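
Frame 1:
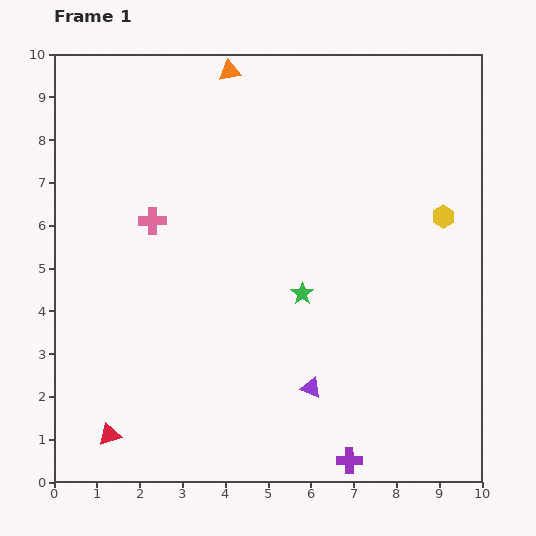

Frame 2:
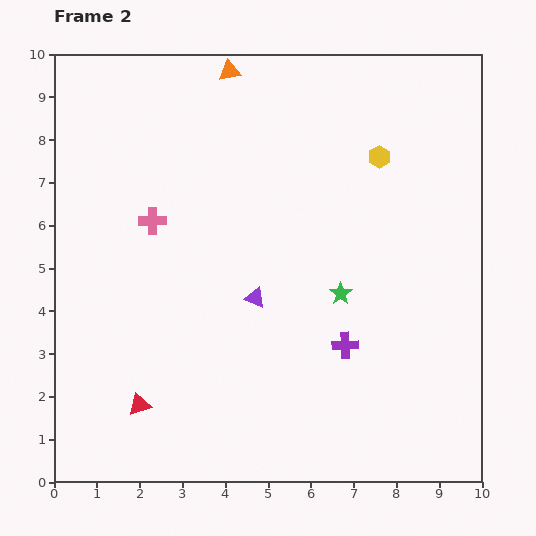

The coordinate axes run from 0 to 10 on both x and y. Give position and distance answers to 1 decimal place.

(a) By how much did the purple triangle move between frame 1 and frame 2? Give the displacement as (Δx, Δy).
(-1.3, 2.1)

The purple triangle was at (6.0, 2.2) in frame 1 and (4.7, 4.3) in frame 2.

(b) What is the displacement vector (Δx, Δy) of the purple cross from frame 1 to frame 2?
(-0.1, 2.7)

The purple cross was at (6.9, 0.5) in frame 1 and (6.8, 3.2) in frame 2.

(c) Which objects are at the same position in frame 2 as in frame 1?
the pink cross, the orange triangle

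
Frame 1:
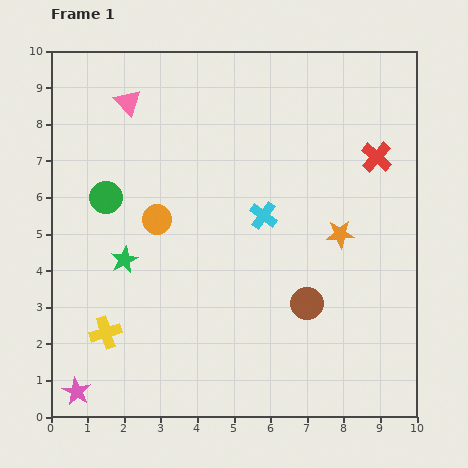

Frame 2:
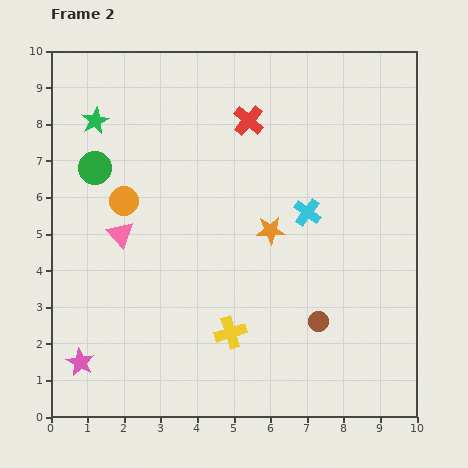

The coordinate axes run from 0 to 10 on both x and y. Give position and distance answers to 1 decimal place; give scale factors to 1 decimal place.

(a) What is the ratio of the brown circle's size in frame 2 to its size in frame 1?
0.6×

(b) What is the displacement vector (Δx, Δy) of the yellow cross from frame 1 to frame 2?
(3.4, 0.0)

The yellow cross was at (1.5, 2.3) in frame 1 and (4.9, 2.3) in frame 2.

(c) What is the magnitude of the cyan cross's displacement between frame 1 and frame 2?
1.2

The cyan cross moved from (5.8, 5.5) to (7.0, 5.6), a distance of √(1.2² + 0.1²) ≈ 1.2.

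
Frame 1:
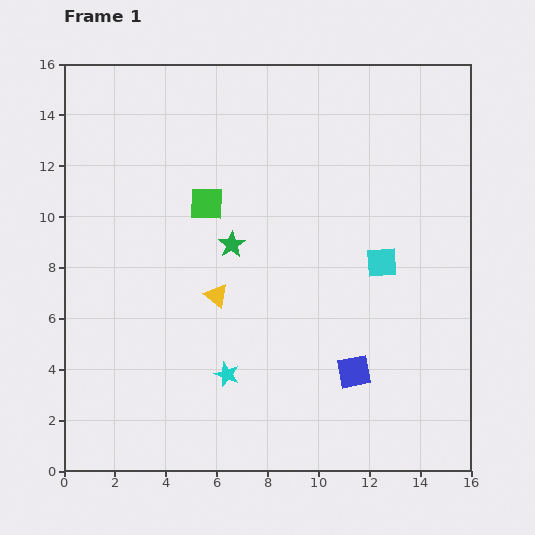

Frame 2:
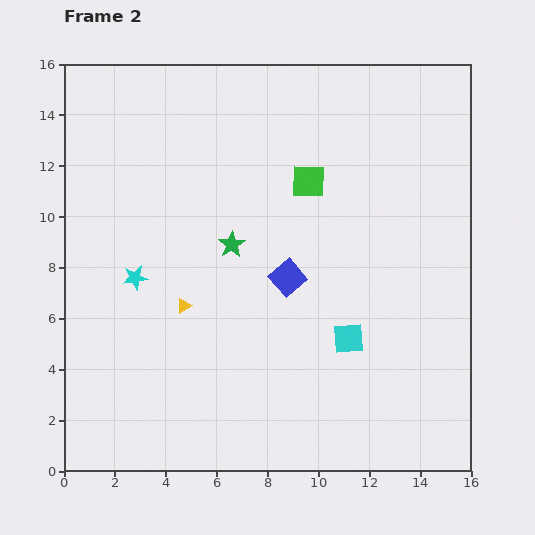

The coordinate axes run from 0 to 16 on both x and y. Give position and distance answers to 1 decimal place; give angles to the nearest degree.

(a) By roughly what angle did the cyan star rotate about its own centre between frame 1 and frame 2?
28° counter-clockwise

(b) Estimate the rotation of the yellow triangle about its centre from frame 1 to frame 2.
48° clockwise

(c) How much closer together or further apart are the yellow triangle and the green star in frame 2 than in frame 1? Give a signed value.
+1.0

Distance in frame 1: 2.1. Distance in frame 2: 3.1.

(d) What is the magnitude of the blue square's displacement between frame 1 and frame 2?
4.5

The blue square moved from (11.4, 3.9) to (8.8, 7.6), a distance of √(2.6² + 3.7²) ≈ 4.5.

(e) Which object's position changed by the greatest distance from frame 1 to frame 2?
the cyan star

(moved 5.2; next 4.5)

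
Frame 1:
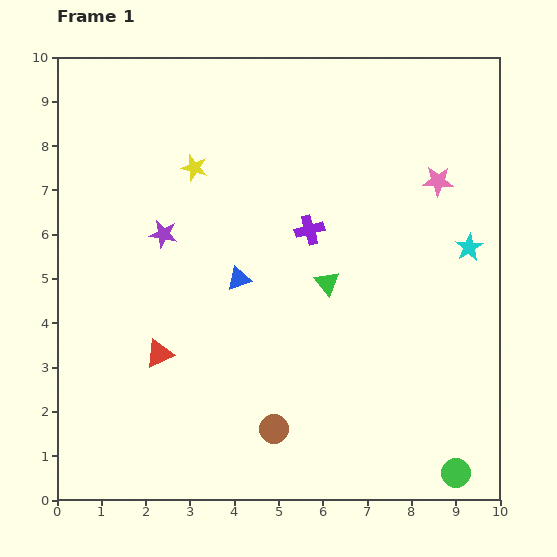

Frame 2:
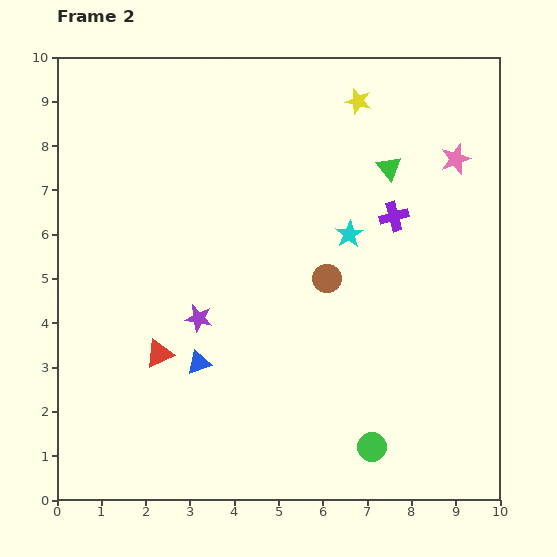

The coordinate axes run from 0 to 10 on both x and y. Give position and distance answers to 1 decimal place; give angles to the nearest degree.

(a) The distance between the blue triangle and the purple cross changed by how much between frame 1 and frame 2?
+3.6

Distance in frame 1: 1.9. Distance in frame 2: 5.5.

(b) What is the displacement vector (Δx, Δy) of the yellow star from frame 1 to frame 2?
(3.7, 1.5)

The yellow star was at (3.1, 7.5) in frame 1 and (6.8, 9.0) in frame 2.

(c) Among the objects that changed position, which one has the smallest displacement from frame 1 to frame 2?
the pink star

(moved 0.6)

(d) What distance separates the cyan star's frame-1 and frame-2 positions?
2.7

The cyan star moved from (9.3, 5.7) to (6.6, 6.0), a distance of √(2.7² + 0.3²) ≈ 2.7.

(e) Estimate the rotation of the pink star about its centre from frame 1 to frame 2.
22° counter-clockwise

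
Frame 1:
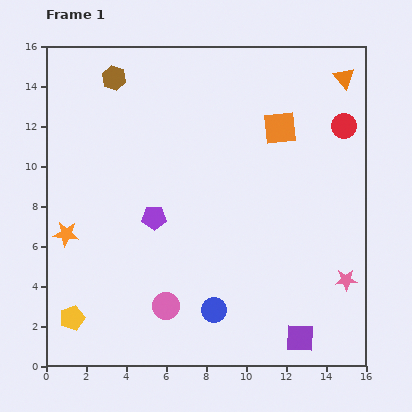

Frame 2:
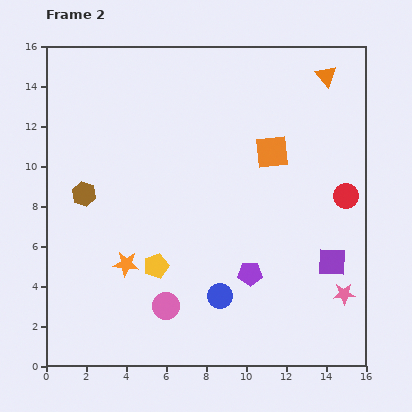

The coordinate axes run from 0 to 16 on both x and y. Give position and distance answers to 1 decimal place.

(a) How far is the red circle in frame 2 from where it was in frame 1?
3.5

The red circle moved from (14.9, 12.0) to (15.0, 8.5), a distance of √(0.1² + 3.5²) ≈ 3.5.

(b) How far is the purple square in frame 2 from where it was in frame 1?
4.1

The purple square moved from (12.7, 1.4) to (14.3, 5.2), a distance of √(1.6² + 3.8²) ≈ 4.1.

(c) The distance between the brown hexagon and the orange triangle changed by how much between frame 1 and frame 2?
+2.0

Distance in frame 1: 11.5. Distance in frame 2: 13.5.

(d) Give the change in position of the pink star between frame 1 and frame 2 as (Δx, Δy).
(-0.1, -0.7)

The pink star was at (15.0, 4.3) in frame 1 and (14.9, 3.6) in frame 2.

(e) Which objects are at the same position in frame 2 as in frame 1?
the pink circle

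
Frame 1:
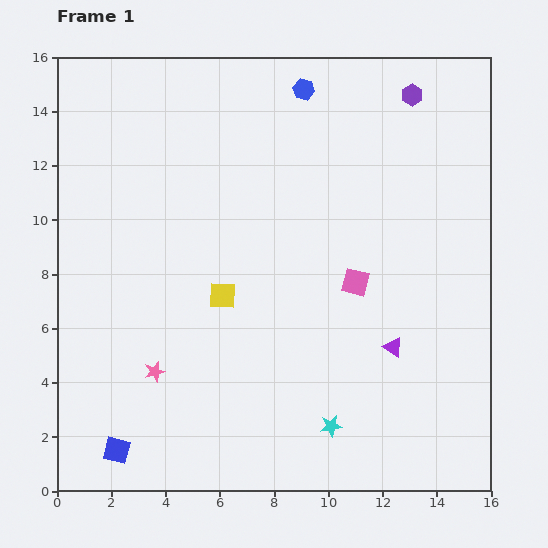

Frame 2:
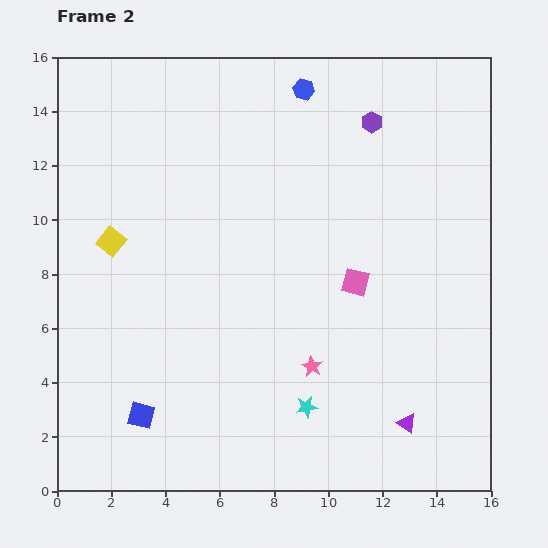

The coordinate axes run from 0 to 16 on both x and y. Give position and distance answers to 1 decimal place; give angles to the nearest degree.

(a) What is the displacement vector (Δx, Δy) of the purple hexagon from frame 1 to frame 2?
(-1.5, -1.0)

The purple hexagon was at (13.1, 14.6) in frame 1 and (11.6, 13.6) in frame 2.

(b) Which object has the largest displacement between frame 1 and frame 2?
the pink star

(moved 5.8; next 4.6)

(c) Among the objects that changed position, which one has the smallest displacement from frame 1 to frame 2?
the cyan star

(moved 1.1)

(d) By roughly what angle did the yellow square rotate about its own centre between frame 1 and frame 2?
36° clockwise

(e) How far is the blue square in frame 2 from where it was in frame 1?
1.6

The blue square moved from (2.2, 1.5) to (3.1, 2.8), a distance of √(0.9² + 1.3²) ≈ 1.6.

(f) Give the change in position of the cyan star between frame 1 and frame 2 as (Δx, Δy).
(-0.9, 0.7)

The cyan star was at (10.1, 2.4) in frame 1 and (9.2, 3.1) in frame 2.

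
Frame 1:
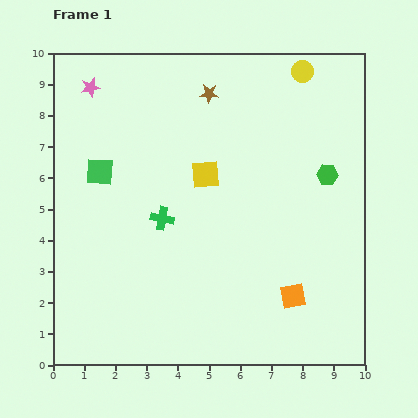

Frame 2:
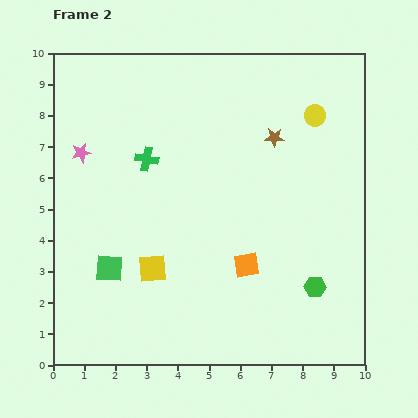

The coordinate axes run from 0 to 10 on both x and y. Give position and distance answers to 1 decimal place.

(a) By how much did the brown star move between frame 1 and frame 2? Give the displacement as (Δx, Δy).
(2.1, -1.4)

The brown star was at (5.0, 8.7) in frame 1 and (7.1, 7.3) in frame 2.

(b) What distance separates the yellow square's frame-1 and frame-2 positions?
3.4

The yellow square moved from (4.9, 6.1) to (3.2, 3.1), a distance of √(1.7² + 3.0²) ≈ 3.4.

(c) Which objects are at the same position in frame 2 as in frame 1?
none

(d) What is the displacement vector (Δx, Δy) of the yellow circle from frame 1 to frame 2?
(0.4, -1.4)

The yellow circle was at (8.0, 9.4) in frame 1 and (8.4, 8.0) in frame 2.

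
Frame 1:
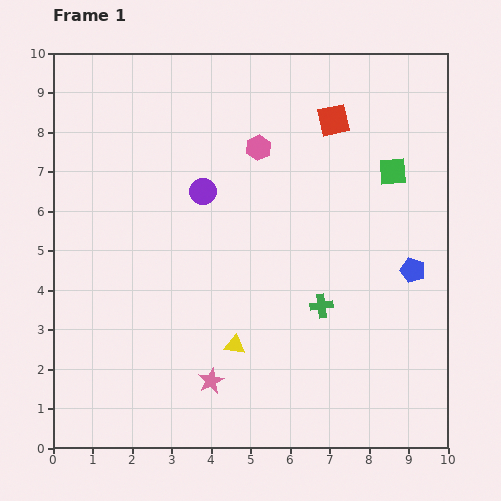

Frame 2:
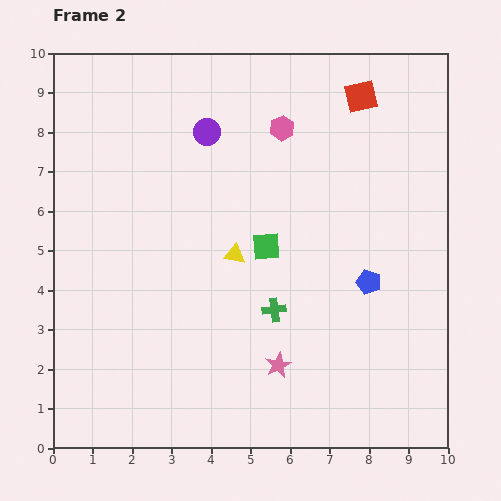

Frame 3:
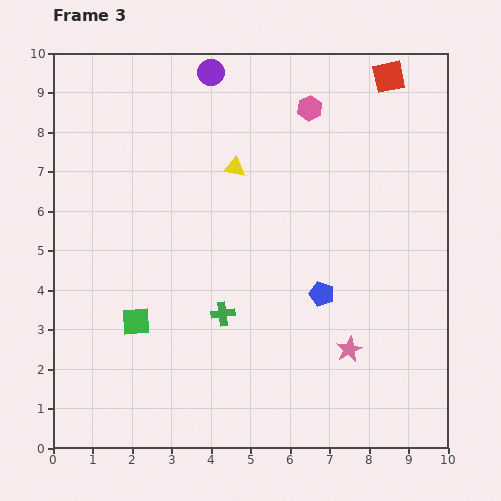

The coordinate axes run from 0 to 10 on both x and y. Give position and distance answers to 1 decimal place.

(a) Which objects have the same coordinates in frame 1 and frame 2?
none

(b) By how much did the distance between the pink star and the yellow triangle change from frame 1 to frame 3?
+4.3

Distance in frame 1: 1.1. Distance in frame 3: 5.4.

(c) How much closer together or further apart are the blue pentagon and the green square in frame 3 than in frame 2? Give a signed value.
+2.0

Distance in frame 2: 2.8. Distance in frame 3: 4.8.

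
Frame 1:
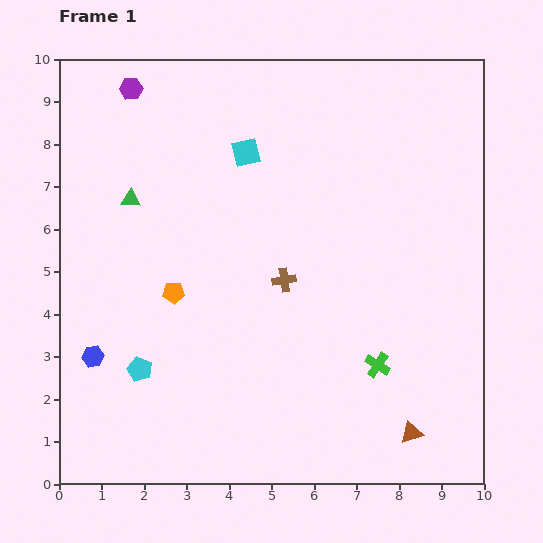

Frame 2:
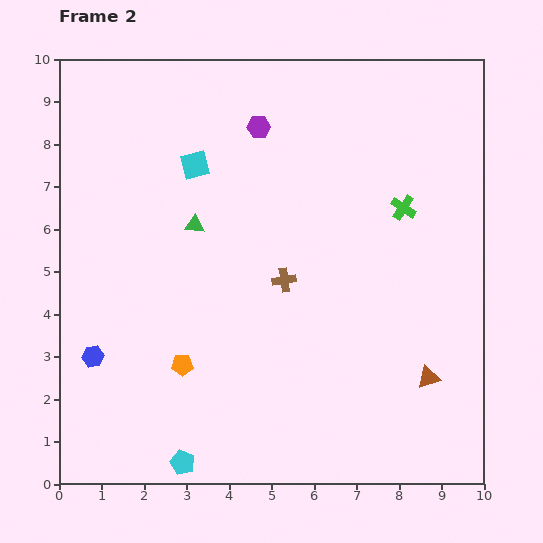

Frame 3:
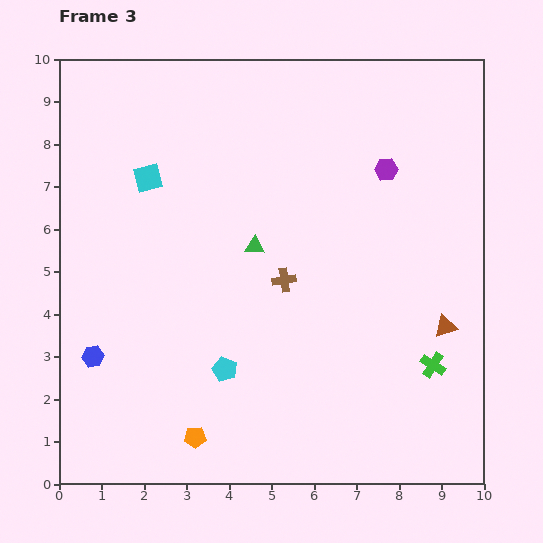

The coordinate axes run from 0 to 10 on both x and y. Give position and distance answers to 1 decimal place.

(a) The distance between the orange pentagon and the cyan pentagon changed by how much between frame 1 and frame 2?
+0.3

Distance in frame 1: 2.0. Distance in frame 2: 2.3.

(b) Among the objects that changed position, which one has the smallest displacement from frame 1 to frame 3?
the green cross

(moved 1.3)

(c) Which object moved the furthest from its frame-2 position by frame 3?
the green cross

(moved 3.8; next 3.2)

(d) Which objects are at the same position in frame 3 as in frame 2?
the brown cross, the blue hexagon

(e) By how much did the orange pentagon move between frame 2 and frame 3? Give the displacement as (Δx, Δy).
(0.3, -1.7)

The orange pentagon was at (2.9, 2.8) in frame 2 and (3.2, 1.1) in frame 3.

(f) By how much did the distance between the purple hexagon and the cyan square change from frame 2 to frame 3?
+3.9

Distance in frame 2: 1.7. Distance in frame 3: 5.6.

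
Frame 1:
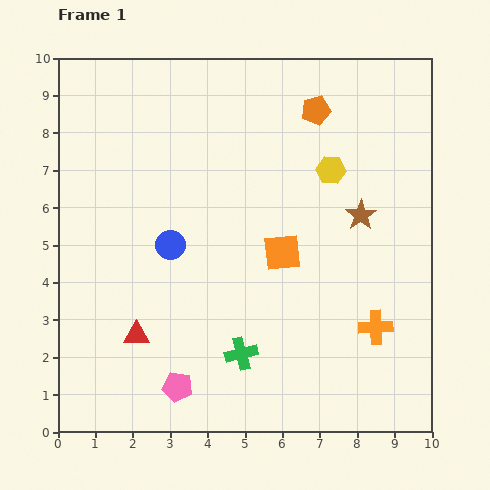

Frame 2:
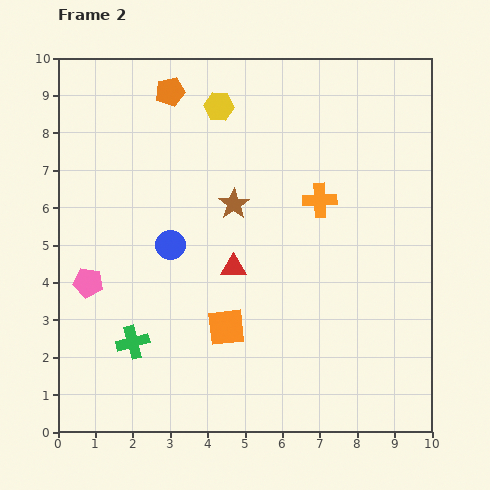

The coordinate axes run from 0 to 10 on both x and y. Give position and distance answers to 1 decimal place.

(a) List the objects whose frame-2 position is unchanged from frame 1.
the blue circle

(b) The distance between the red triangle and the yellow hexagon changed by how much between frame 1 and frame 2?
-2.5

Distance in frame 1: 6.8. Distance in frame 2: 4.3.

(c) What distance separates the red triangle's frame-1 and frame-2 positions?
3.2

The red triangle moved from (2.1, 2.6) to (4.7, 4.4), a distance of √(2.6² + 1.8²) ≈ 3.2.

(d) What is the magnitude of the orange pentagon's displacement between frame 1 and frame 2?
3.9

The orange pentagon moved from (6.9, 8.6) to (3.0, 9.1), a distance of √(3.9² + 0.5²) ≈ 3.9.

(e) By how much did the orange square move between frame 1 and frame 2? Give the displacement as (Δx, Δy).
(-1.5, -2.0)

The orange square was at (6.0, 4.8) in frame 1 and (4.5, 2.8) in frame 2.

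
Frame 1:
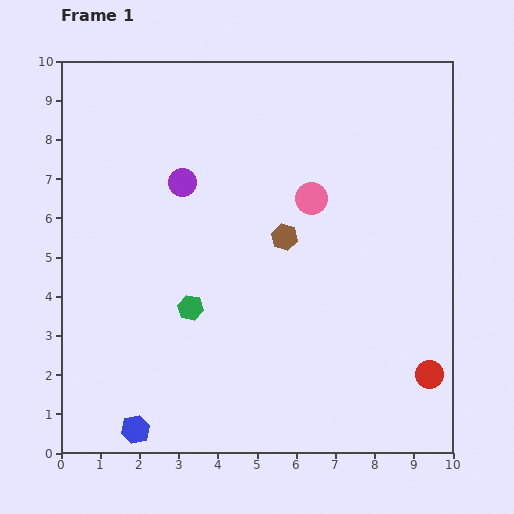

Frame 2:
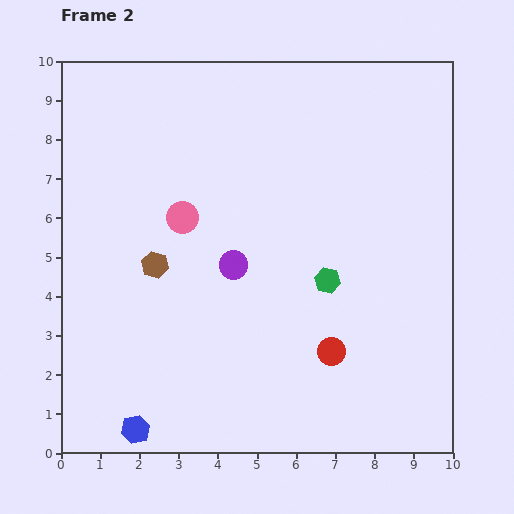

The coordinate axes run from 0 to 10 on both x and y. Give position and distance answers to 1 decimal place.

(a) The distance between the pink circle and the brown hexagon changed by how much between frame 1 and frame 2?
+0.2

Distance in frame 1: 1.2. Distance in frame 2: 1.4.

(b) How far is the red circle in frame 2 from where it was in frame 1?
2.6

The red circle moved from (9.4, 2.0) to (6.9, 2.6), a distance of √(2.5² + 0.6²) ≈ 2.6.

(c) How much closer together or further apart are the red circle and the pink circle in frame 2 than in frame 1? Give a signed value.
-0.3

Distance in frame 1: 5.4. Distance in frame 2: 5.1.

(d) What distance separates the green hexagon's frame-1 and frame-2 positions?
3.6

The green hexagon moved from (3.3, 3.7) to (6.8, 4.4), a distance of √(3.5² + 0.7²) ≈ 3.6.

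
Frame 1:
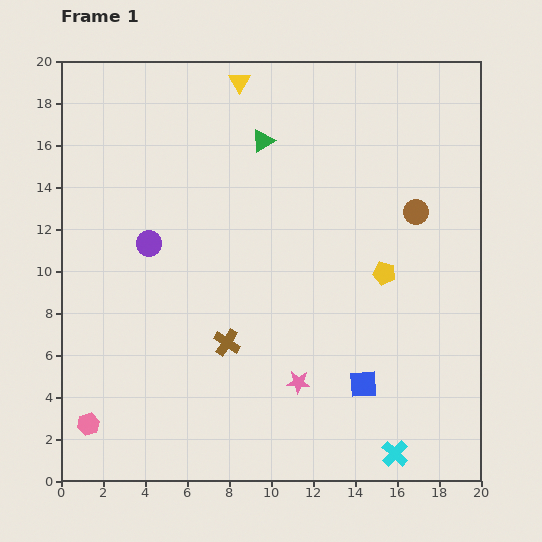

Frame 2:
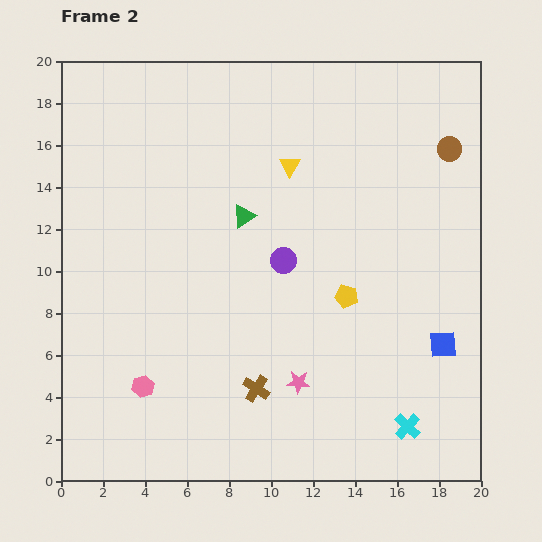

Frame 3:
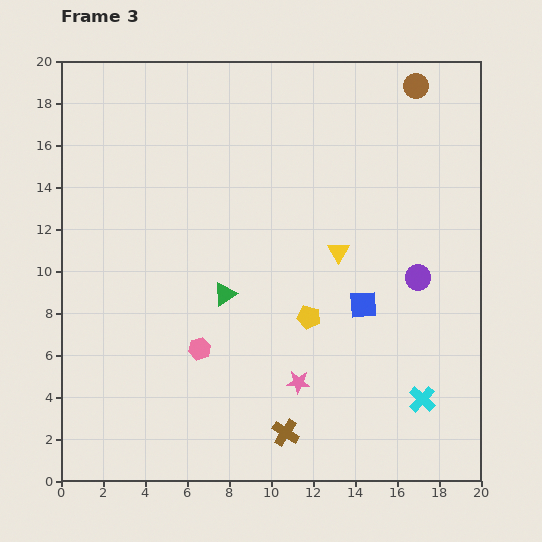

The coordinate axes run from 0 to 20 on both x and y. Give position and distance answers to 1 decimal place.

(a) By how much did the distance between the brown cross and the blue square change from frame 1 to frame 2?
+2.3

Distance in frame 1: 6.8. Distance in frame 2: 9.1.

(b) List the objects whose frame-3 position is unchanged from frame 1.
the pink star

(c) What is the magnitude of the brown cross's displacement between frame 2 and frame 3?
2.5

The brown cross moved from (9.3, 4.4) to (10.7, 2.3), a distance of √(1.4² + 2.1²) ≈ 2.5.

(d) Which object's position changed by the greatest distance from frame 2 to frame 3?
the purple circle

(moved 6.4; next 4.7)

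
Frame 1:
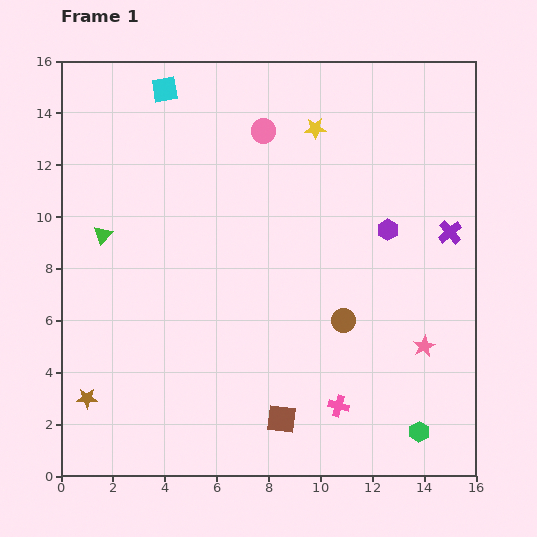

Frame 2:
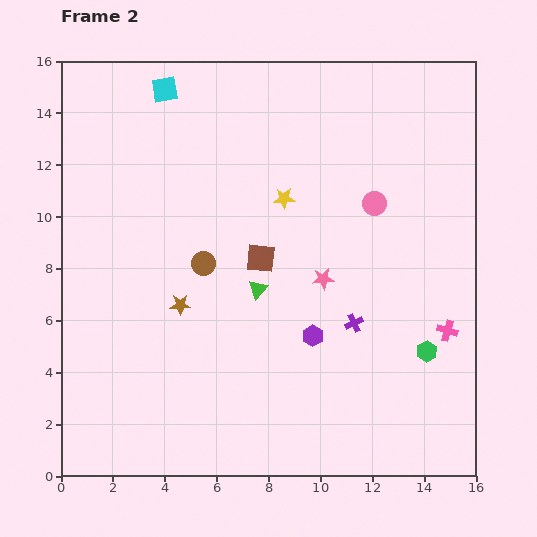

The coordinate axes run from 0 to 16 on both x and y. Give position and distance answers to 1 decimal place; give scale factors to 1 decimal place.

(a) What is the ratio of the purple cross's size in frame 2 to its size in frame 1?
0.7×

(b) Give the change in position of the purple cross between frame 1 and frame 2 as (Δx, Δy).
(-3.7, -3.5)

The purple cross was at (15.0, 9.4) in frame 1 and (11.3, 5.9) in frame 2.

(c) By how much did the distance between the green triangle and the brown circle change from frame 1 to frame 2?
-7.6

Distance in frame 1: 9.9. Distance in frame 2: 2.3.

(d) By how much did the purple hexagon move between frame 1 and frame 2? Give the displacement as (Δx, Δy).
(-2.9, -4.1)

The purple hexagon was at (12.6, 9.5) in frame 1 and (9.7, 5.4) in frame 2.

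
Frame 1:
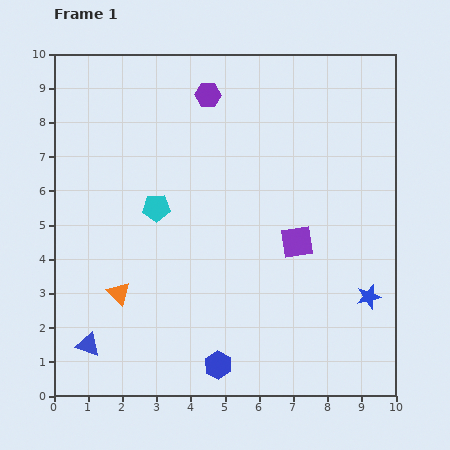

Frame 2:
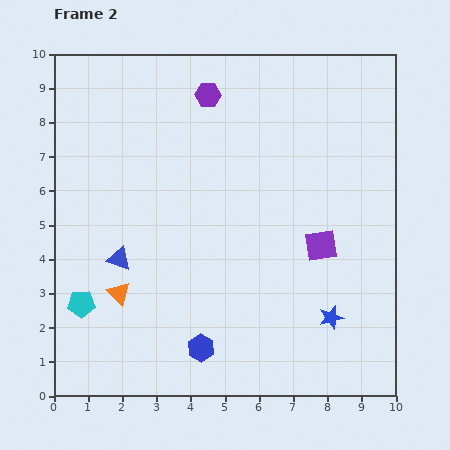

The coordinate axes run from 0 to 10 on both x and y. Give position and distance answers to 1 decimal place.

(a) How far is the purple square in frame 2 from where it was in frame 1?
0.7

The purple square moved from (7.1, 4.5) to (7.8, 4.4), a distance of √(0.7² + 0.1²) ≈ 0.7.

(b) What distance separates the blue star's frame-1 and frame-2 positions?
1.3

The blue star moved from (9.2, 2.9) to (8.1, 2.3), a distance of √(1.1² + 0.6²) ≈ 1.3.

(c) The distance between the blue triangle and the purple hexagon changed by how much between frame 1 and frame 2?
-2.6

Distance in frame 1: 8.1. Distance in frame 2: 5.5.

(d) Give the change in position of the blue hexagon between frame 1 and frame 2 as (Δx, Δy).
(-0.5, 0.5)

The blue hexagon was at (4.8, 0.9) in frame 1 and (4.3, 1.4) in frame 2.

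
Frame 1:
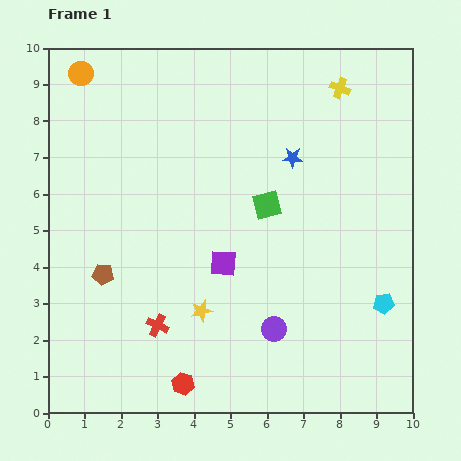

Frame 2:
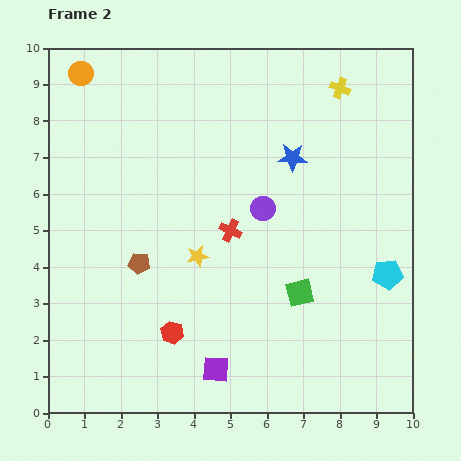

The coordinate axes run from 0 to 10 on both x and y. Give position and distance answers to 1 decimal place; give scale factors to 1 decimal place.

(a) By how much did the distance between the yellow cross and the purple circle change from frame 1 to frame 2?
-2.9

Distance in frame 1: 6.8. Distance in frame 2: 3.9.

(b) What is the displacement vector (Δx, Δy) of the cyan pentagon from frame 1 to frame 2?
(0.1, 0.8)

The cyan pentagon was at (9.2, 3.0) in frame 1 and (9.3, 3.8) in frame 2.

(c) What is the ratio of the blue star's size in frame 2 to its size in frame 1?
1.4×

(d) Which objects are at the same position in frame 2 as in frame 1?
the orange circle, the blue star, the yellow cross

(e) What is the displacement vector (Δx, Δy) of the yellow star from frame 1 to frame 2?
(-0.1, 1.5)

The yellow star was at (4.2, 2.8) in frame 1 and (4.1, 4.3) in frame 2.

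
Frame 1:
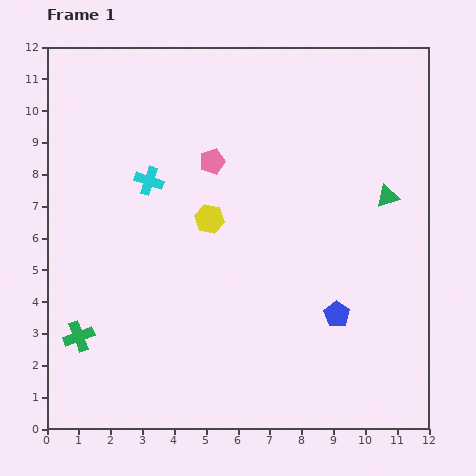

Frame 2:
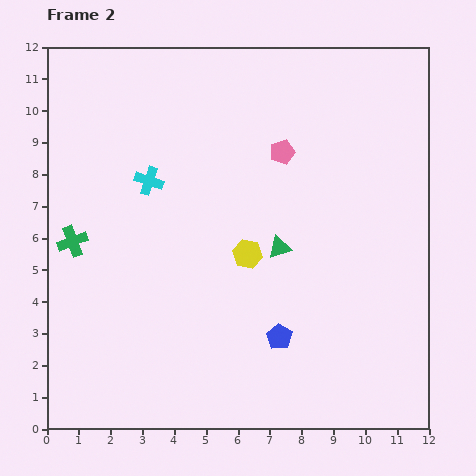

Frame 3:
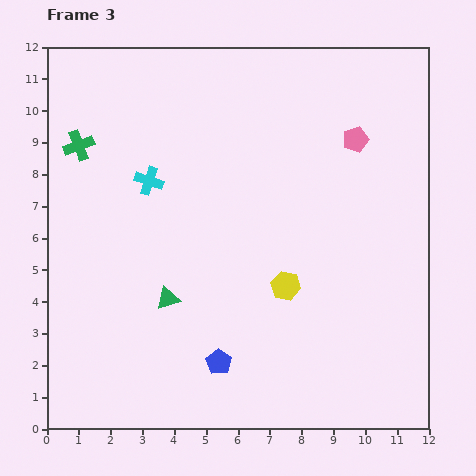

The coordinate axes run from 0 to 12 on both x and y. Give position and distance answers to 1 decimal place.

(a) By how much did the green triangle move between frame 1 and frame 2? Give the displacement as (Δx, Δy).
(-3.4, -1.6)

The green triangle was at (10.7, 7.3) in frame 1 and (7.3, 5.7) in frame 2.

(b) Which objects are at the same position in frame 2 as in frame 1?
the cyan cross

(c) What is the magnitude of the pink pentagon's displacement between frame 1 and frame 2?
2.2

The pink pentagon moved from (5.2, 8.4) to (7.4, 8.7), a distance of √(2.2² + 0.3²) ≈ 2.2.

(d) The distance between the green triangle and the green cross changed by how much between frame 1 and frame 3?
-5.1

Distance in frame 1: 10.7. Distance in frame 3: 5.6.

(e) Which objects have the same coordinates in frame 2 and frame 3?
the cyan cross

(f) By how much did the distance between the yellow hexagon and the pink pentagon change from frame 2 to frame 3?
+1.7

Distance in frame 2: 3.4. Distance in frame 3: 5.1.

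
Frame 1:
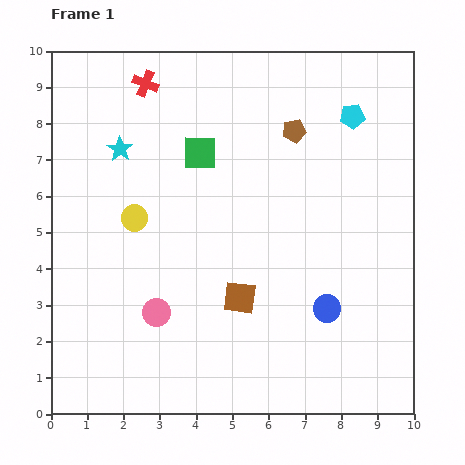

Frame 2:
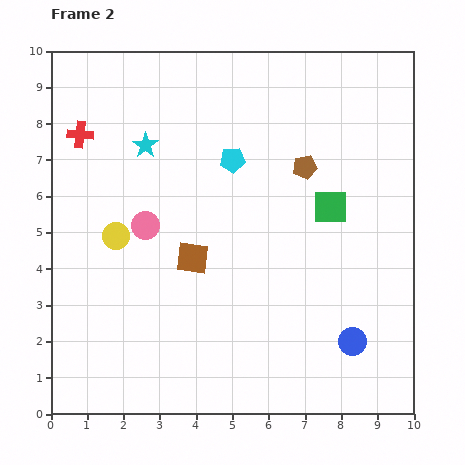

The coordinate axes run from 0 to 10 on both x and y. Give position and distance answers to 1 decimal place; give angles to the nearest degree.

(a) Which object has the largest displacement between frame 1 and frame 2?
the green square

(moved 3.9; next 3.5)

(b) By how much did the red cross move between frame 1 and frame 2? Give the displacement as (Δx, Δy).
(-1.8, -1.4)

The red cross was at (2.6, 9.1) in frame 1 and (0.8, 7.7) in frame 2.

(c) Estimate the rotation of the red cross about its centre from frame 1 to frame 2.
16° counter-clockwise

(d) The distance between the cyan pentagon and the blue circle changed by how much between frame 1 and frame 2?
+0.7

Distance in frame 1: 5.3. Distance in frame 2: 6.0.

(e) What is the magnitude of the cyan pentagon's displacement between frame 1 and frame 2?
3.5

The cyan pentagon moved from (8.3, 8.2) to (5.0, 7.0), a distance of √(3.3² + 1.2²) ≈ 3.5.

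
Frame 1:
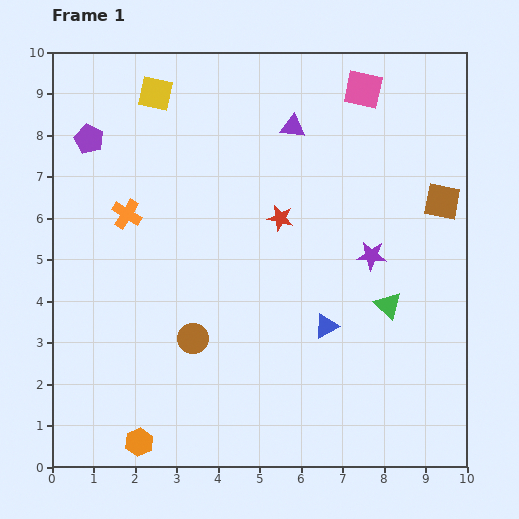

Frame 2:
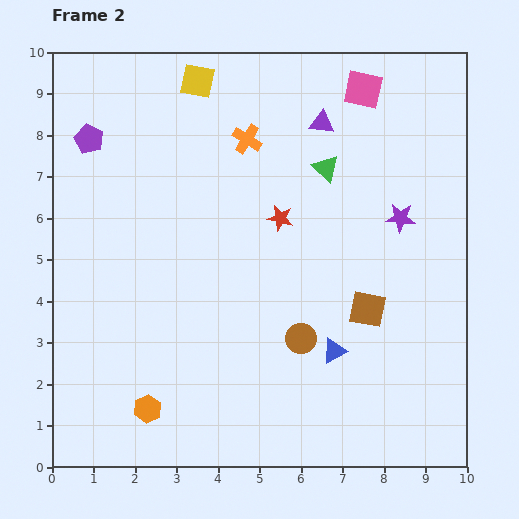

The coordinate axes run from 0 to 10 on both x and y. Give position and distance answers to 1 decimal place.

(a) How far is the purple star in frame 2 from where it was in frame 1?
1.1

The purple star moved from (7.7, 5.1) to (8.4, 6.0), a distance of √(0.7² + 0.9²) ≈ 1.1.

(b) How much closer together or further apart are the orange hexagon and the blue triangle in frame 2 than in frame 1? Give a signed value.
-0.6

Distance in frame 1: 5.3. Distance in frame 2: 4.7.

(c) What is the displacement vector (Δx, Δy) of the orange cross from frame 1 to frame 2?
(2.9, 1.8)

The orange cross was at (1.8, 6.1) in frame 1 and (4.7, 7.9) in frame 2.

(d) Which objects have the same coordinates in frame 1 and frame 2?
the red star, the pink square, the purple pentagon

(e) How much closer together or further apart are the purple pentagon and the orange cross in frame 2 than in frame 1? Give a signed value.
+1.8

Distance in frame 1: 2.0. Distance in frame 2: 3.8.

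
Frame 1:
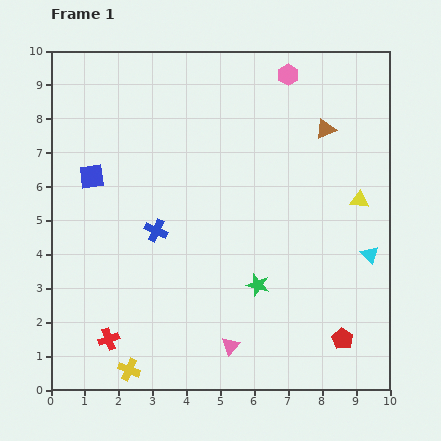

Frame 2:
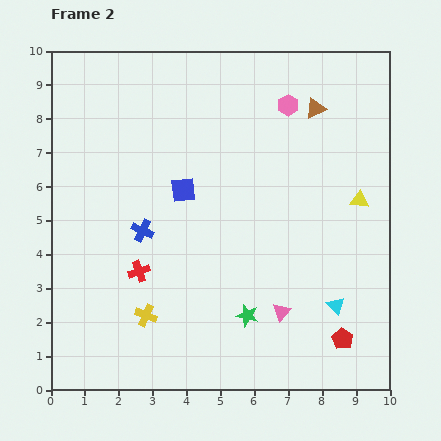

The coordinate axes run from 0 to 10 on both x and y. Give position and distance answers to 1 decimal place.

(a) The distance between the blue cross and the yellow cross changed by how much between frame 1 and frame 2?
-1.7

Distance in frame 1: 4.2. Distance in frame 2: 2.5.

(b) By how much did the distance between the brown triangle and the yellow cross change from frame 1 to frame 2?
-1.3

Distance in frame 1: 9.2. Distance in frame 2: 7.9.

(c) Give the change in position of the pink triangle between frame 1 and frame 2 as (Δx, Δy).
(1.5, 1.0)

The pink triangle was at (5.3, 1.3) in frame 1 and (6.8, 2.3) in frame 2.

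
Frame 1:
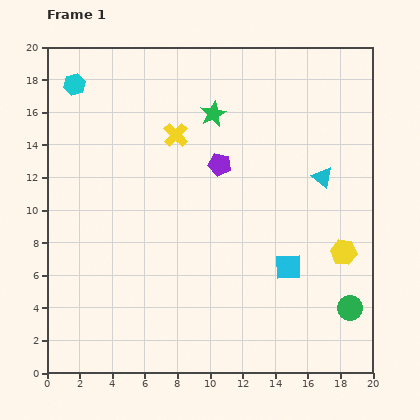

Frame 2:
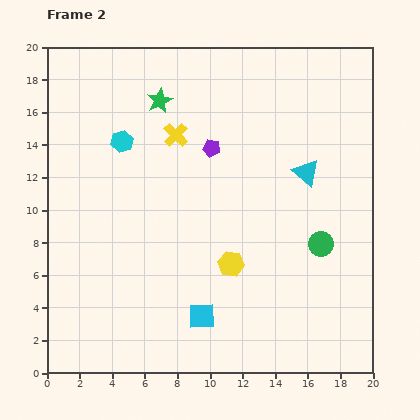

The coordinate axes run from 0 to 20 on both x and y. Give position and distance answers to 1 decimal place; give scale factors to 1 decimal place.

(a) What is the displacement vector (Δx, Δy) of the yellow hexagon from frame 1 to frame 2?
(-6.9, -0.7)

The yellow hexagon was at (18.2, 7.4) in frame 1 and (11.3, 6.7) in frame 2.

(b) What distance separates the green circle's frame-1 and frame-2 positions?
4.3

The green circle moved from (18.6, 4.0) to (16.8, 7.9), a distance of √(1.8² + 3.9²) ≈ 4.3.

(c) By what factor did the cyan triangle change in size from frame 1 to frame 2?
1.3×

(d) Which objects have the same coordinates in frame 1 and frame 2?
the yellow cross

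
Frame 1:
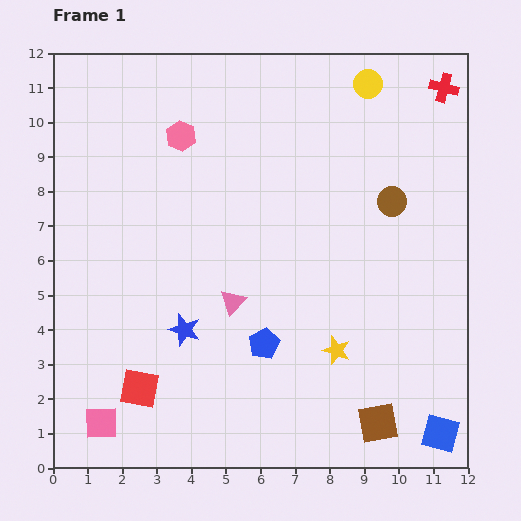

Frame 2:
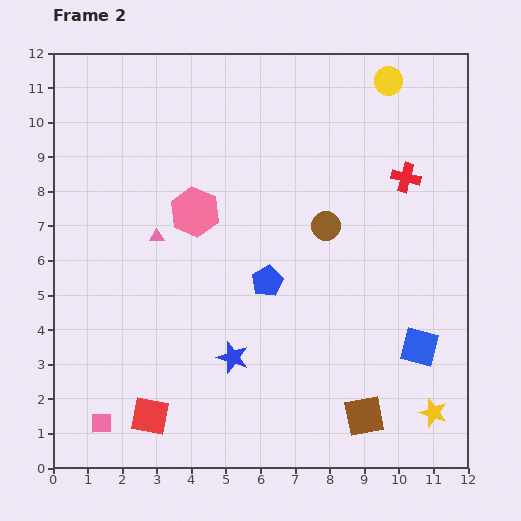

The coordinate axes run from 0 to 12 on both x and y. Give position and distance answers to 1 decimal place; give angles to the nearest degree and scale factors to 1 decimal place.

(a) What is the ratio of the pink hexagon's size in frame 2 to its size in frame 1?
1.7×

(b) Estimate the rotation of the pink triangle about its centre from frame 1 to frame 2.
44° clockwise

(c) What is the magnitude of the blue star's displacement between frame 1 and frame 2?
1.6

The blue star moved from (3.8, 4.0) to (5.2, 3.2), a distance of √(1.4² + 0.8²) ≈ 1.6.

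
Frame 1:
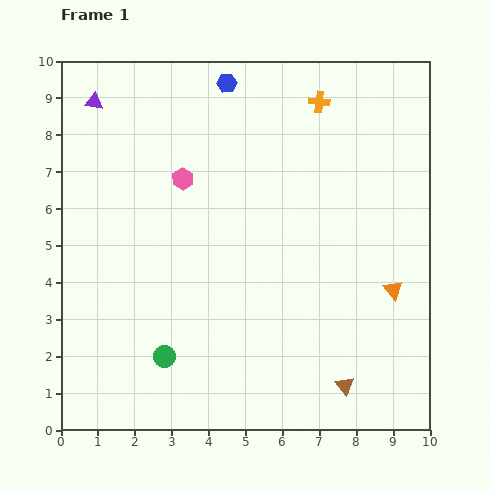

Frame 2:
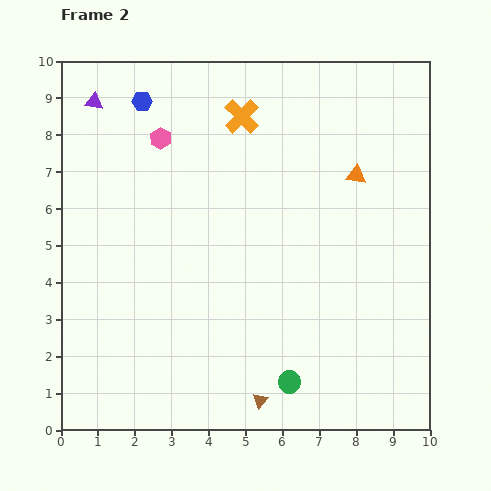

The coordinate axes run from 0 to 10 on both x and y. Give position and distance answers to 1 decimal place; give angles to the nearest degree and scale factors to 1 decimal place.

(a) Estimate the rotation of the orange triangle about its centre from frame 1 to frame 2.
42° counter-clockwise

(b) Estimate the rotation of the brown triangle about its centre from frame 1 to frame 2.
19° clockwise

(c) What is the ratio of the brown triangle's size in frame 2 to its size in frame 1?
0.8×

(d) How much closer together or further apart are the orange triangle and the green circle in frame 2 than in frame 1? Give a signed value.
-0.6

Distance in frame 1: 6.5. Distance in frame 2: 5.9.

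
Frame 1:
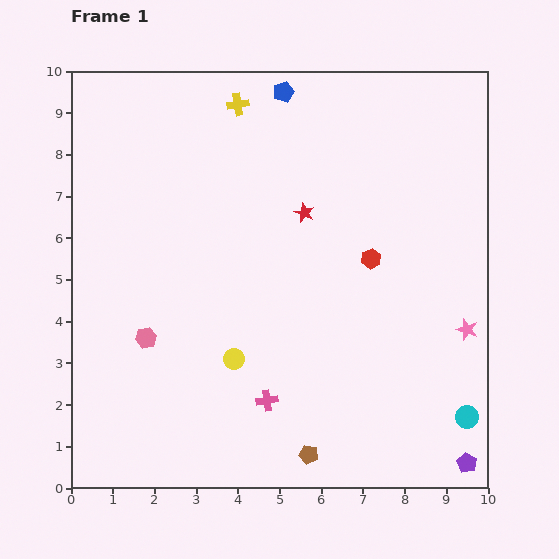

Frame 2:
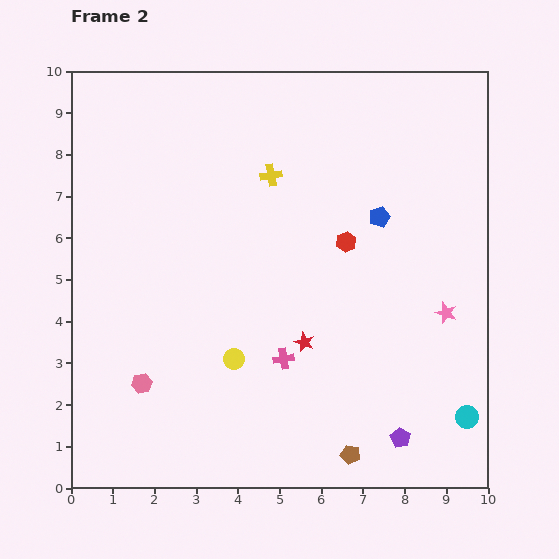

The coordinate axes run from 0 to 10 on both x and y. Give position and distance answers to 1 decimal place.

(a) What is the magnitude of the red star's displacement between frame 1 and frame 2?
3.1

The red star moved from (5.6, 6.6) to (5.6, 3.5), a distance of √(0.0² + 3.1²) ≈ 3.1.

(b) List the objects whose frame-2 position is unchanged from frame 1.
the cyan circle, the yellow circle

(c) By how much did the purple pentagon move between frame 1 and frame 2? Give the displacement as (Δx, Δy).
(-1.6, 0.6)

The purple pentagon was at (9.5, 0.6) in frame 1 and (7.9, 1.2) in frame 2.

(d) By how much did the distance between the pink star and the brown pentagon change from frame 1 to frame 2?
-0.7

Distance in frame 1: 4.8. Distance in frame 2: 4.1.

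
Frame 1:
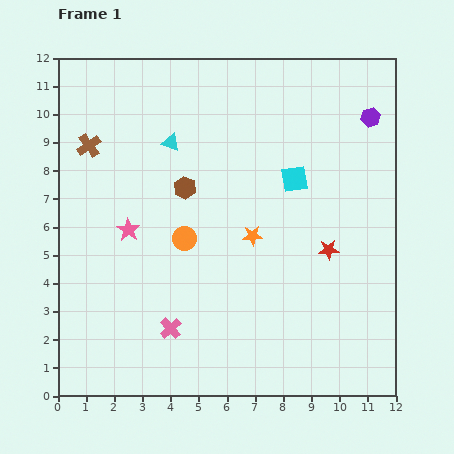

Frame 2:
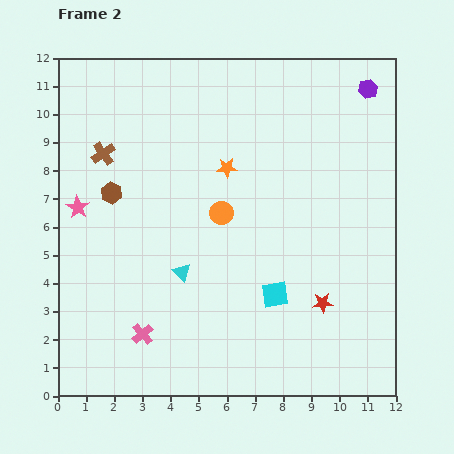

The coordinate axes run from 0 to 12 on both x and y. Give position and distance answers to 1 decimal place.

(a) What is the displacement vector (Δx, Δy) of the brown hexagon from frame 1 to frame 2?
(-2.6, -0.2)

The brown hexagon was at (4.5, 7.4) in frame 1 and (1.9, 7.2) in frame 2.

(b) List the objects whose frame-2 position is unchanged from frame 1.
none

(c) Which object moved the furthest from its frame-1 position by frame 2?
the cyan triangle

(moved 4.6; next 4.2)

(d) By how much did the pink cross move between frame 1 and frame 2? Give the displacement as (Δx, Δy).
(-1.0, -0.2)

The pink cross was at (4.0, 2.4) in frame 1 and (3.0, 2.2) in frame 2.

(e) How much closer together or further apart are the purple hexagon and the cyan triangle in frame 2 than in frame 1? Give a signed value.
+2.1

Distance in frame 1: 7.2. Distance in frame 2: 9.3.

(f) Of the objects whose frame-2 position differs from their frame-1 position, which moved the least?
the brown cross

(moved 0.6)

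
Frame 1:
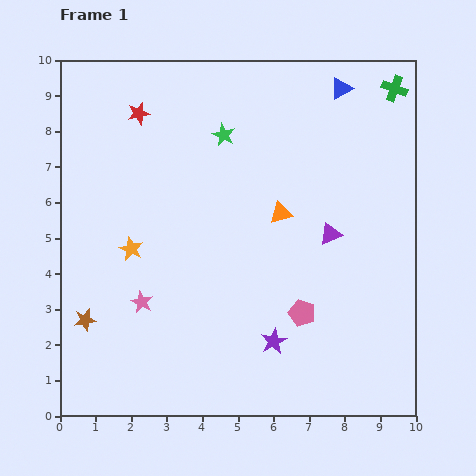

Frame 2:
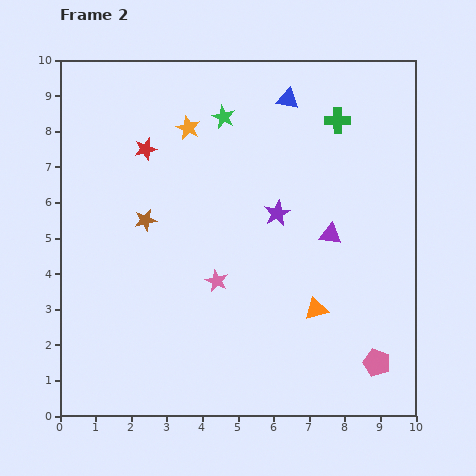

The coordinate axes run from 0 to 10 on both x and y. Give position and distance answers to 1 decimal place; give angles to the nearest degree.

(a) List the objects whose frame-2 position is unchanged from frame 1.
the purple triangle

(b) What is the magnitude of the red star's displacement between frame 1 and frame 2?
1.0

The red star moved from (2.2, 8.5) to (2.4, 7.5), a distance of √(0.2² + 1.0²) ≈ 1.0.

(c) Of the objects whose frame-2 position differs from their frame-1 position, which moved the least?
the green star

(moved 0.5)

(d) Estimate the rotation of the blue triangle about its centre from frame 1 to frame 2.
40° clockwise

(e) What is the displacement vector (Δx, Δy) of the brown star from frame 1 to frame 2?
(1.7, 2.8)

The brown star was at (0.7, 2.7) in frame 1 and (2.4, 5.5) in frame 2.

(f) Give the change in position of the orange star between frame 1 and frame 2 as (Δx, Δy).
(1.6, 3.4)

The orange star was at (2.0, 4.7) in frame 1 and (3.6, 8.1) in frame 2.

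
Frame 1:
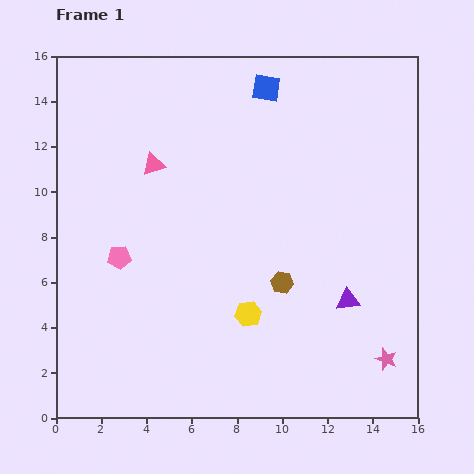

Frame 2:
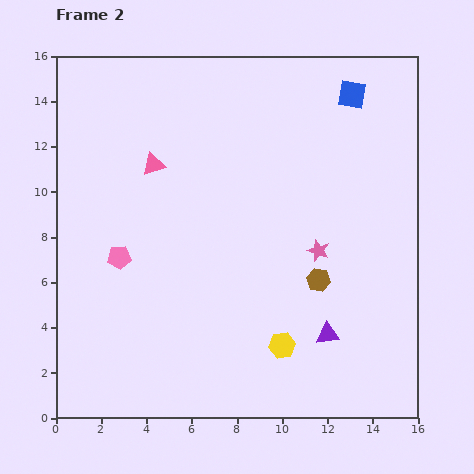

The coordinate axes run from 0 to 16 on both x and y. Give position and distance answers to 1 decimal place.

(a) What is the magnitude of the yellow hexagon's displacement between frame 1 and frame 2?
2.1

The yellow hexagon moved from (8.5, 4.6) to (10.0, 3.2), a distance of √(1.5² + 1.4²) ≈ 2.1.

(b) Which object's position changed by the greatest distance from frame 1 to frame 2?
the pink star

(moved 5.7; next 3.8)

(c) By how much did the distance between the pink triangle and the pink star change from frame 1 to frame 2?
-5.2

Distance in frame 1: 13.4. Distance in frame 2: 8.2.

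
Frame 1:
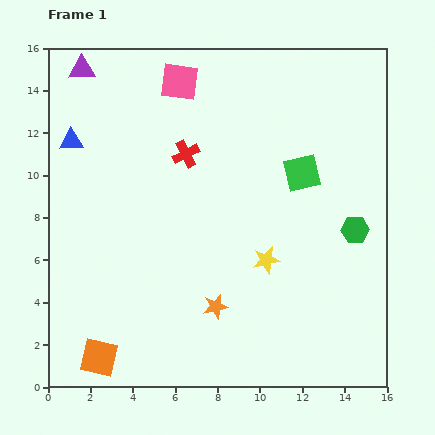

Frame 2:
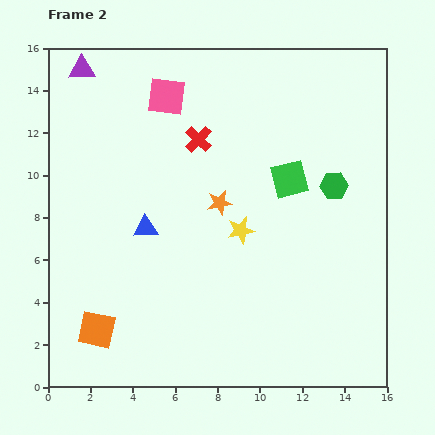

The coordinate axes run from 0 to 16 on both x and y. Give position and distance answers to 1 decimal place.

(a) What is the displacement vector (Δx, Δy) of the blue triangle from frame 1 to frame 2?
(3.5, -4.1)

The blue triangle was at (1.1, 11.6) in frame 1 and (4.6, 7.5) in frame 2.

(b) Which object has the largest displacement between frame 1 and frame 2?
the blue triangle

(moved 5.4; next 4.9)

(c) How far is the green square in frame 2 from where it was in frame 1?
0.7

The green square moved from (12.0, 10.1) to (11.4, 9.8), a distance of √(0.6² + 0.3²) ≈ 0.7.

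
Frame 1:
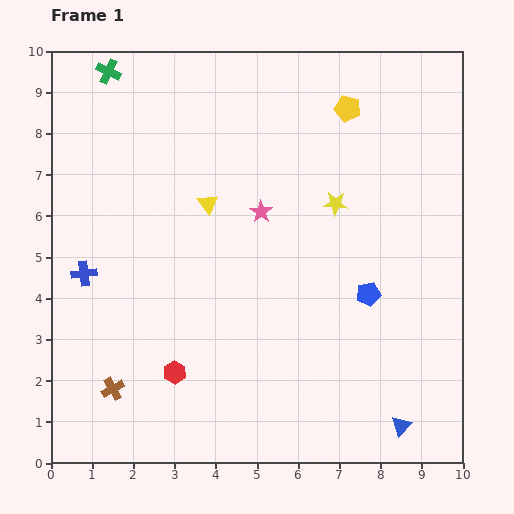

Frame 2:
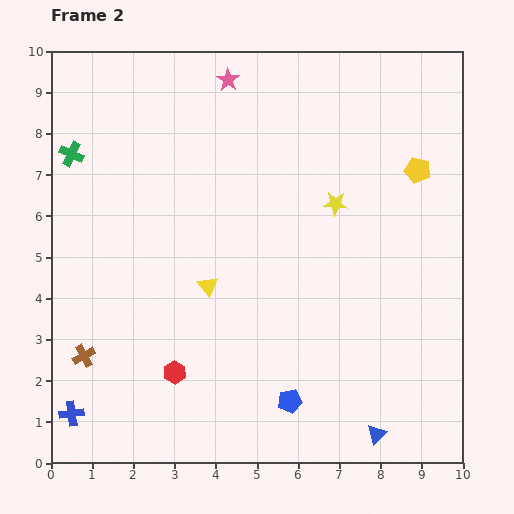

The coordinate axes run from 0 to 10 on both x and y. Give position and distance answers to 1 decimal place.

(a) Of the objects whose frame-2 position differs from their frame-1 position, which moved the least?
the blue triangle

(moved 0.6)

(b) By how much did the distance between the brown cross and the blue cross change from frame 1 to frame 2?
-1.5

Distance in frame 1: 2.9. Distance in frame 2: 1.4.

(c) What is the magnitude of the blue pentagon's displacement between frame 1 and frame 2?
3.2

The blue pentagon moved from (7.7, 4.1) to (5.8, 1.5), a distance of √(1.9² + 2.6²) ≈ 3.2.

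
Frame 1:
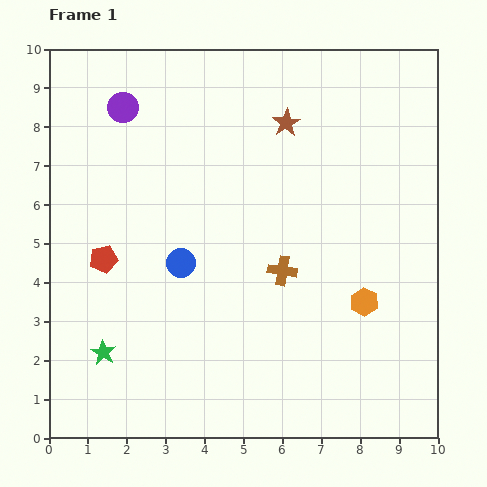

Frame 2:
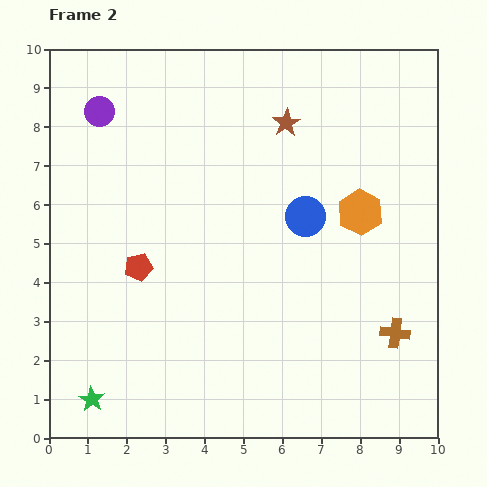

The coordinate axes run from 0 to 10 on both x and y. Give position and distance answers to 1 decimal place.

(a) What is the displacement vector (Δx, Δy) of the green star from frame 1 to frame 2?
(-0.3, -1.2)

The green star was at (1.4, 2.2) in frame 1 and (1.1, 1.0) in frame 2.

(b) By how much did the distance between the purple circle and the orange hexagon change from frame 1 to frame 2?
-0.8

Distance in frame 1: 8.0. Distance in frame 2: 7.2.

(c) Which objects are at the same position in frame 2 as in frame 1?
the brown star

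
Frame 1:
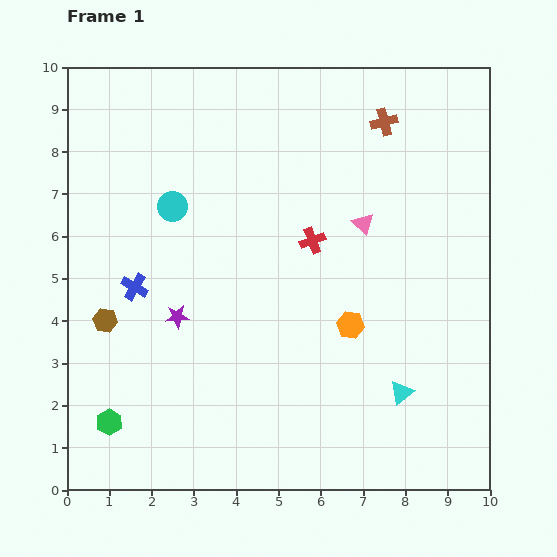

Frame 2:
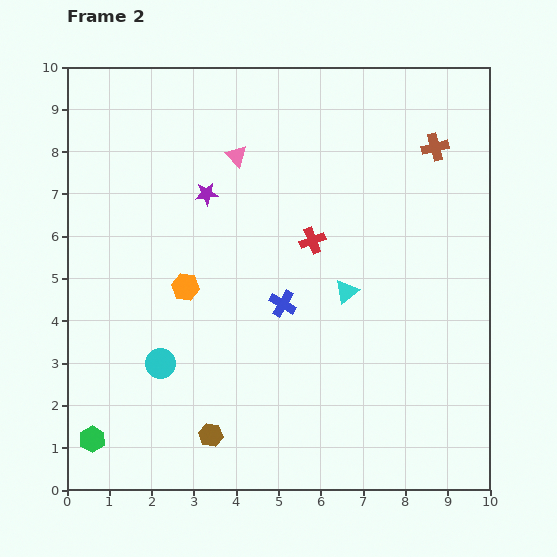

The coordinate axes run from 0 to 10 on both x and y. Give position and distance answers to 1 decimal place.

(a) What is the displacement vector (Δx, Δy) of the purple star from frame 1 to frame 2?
(0.7, 2.9)

The purple star was at (2.6, 4.1) in frame 1 and (3.3, 7.0) in frame 2.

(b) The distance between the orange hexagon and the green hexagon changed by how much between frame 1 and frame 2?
-1.9

Distance in frame 1: 6.1. Distance in frame 2: 4.2.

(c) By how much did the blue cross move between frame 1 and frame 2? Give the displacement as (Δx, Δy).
(3.5, -0.4)

The blue cross was at (1.6, 4.8) in frame 1 and (5.1, 4.4) in frame 2.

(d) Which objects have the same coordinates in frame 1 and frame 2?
the red cross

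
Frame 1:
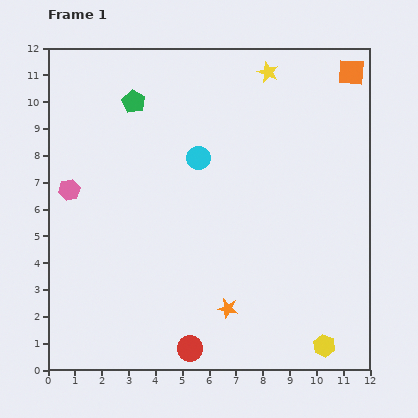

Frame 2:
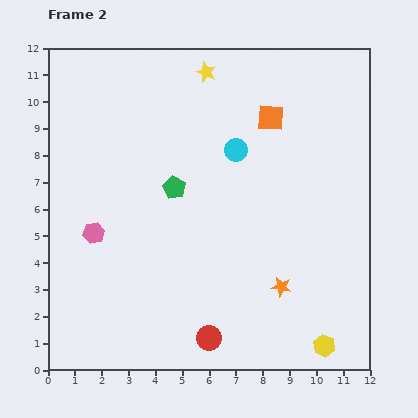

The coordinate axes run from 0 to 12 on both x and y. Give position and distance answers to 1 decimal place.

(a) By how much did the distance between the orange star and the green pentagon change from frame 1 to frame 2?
-3.1

Distance in frame 1: 8.5. Distance in frame 2: 5.4.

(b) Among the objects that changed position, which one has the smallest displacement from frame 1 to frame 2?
the red circle

(moved 0.8)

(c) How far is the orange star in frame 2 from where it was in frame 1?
2.2

The orange star moved from (6.7, 2.3) to (8.7, 3.1), a distance of √(2.0² + 0.8²) ≈ 2.2.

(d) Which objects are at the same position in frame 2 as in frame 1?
the yellow hexagon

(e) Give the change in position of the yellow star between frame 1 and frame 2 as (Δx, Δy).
(-2.3, 0.0)

The yellow star was at (8.2, 11.1) in frame 1 and (5.9, 11.1) in frame 2.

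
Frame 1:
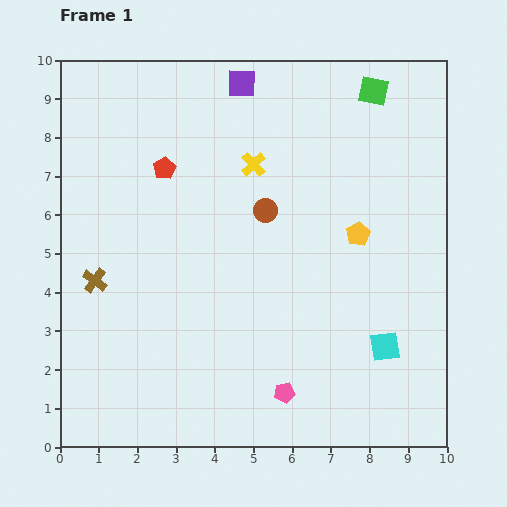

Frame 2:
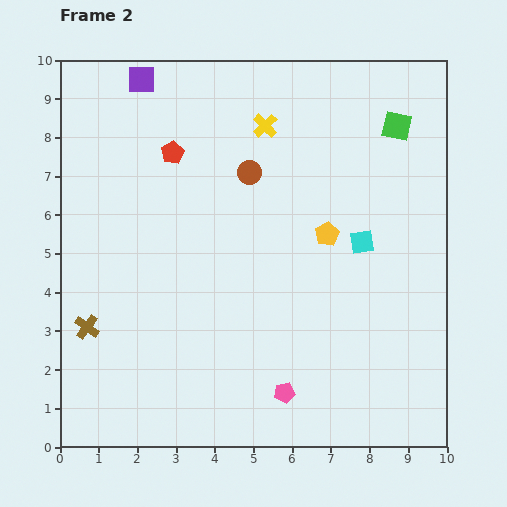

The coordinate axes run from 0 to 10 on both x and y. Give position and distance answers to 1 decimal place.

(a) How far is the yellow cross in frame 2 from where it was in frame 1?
1.0

The yellow cross moved from (5.0, 7.3) to (5.3, 8.3), a distance of √(0.3² + 1.0²) ≈ 1.0.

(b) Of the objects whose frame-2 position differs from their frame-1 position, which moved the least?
the red pentagon

(moved 0.4)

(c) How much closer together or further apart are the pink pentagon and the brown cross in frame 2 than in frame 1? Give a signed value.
-0.3

Distance in frame 1: 5.7. Distance in frame 2: 5.4.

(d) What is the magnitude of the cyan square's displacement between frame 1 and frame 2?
2.8

The cyan square moved from (8.4, 2.6) to (7.8, 5.3), a distance of √(0.6² + 2.7²) ≈ 2.8.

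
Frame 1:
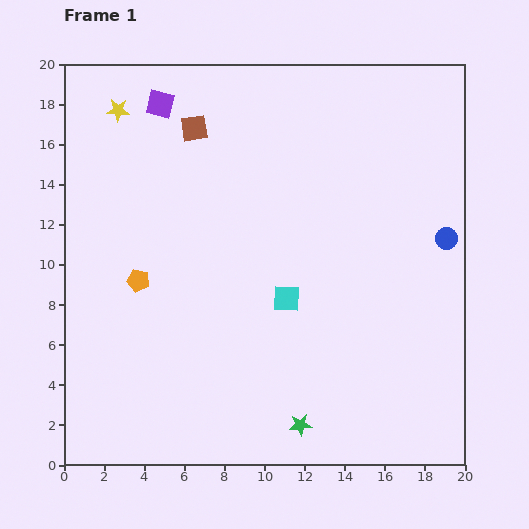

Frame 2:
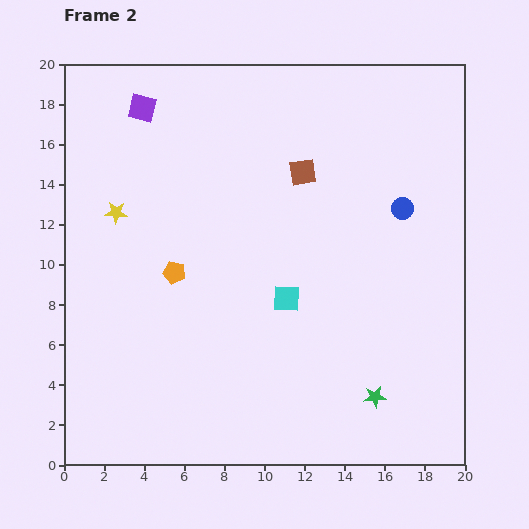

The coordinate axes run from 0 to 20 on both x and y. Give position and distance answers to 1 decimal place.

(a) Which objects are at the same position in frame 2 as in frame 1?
the cyan square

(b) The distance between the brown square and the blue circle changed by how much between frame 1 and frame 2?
-8.4

Distance in frame 1: 13.7. Distance in frame 2: 5.3.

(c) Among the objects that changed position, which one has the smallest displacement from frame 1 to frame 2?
the purple square

(moved 0.9)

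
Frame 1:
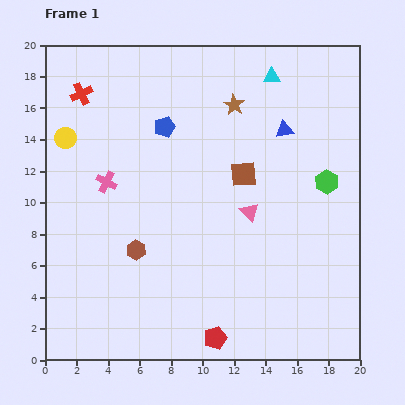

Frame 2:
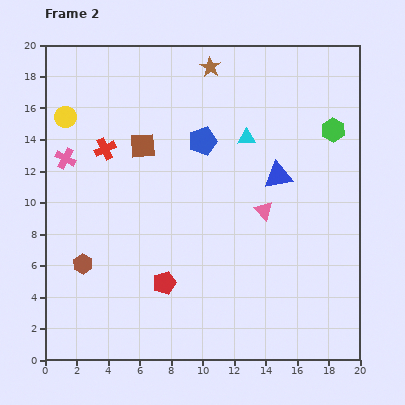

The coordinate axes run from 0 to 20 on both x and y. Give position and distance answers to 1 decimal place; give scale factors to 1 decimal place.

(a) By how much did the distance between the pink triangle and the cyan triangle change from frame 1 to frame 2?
-4.0

Distance in frame 1: 8.7. Distance in frame 2: 4.7.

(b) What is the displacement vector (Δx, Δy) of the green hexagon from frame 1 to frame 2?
(0.4, 3.3)

The green hexagon was at (17.9, 11.3) in frame 1 and (18.3, 14.6) in frame 2.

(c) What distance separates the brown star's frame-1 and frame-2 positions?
2.8

The brown star moved from (12.0, 16.2) to (10.5, 18.6), a distance of √(1.5² + 2.4²) ≈ 2.8.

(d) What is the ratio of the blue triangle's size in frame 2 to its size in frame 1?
1.5×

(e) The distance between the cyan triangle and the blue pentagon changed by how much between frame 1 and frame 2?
-4.7

Distance in frame 1: 7.5. Distance in frame 2: 2.8.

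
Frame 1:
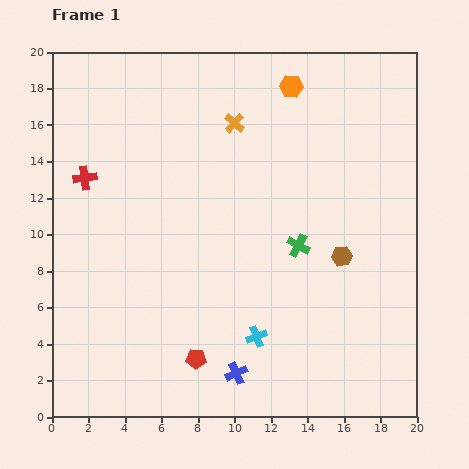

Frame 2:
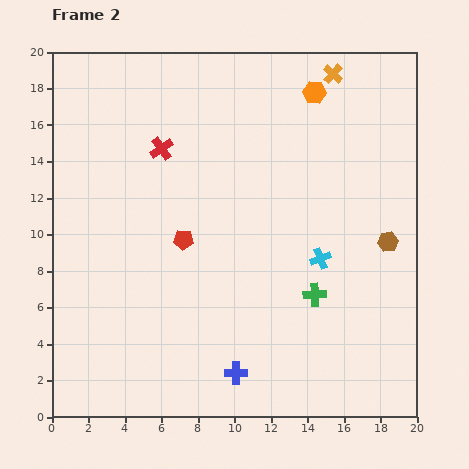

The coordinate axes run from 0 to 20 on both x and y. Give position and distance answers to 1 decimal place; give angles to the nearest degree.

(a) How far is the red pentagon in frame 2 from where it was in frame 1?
6.5

The red pentagon moved from (7.9, 3.2) to (7.2, 9.7), a distance of √(0.7² + 6.5²) ≈ 6.5.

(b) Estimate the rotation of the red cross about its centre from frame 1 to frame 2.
28° counter-clockwise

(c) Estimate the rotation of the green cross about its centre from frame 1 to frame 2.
31° counter-clockwise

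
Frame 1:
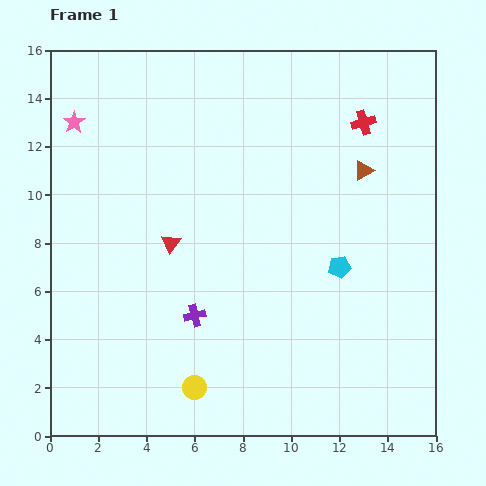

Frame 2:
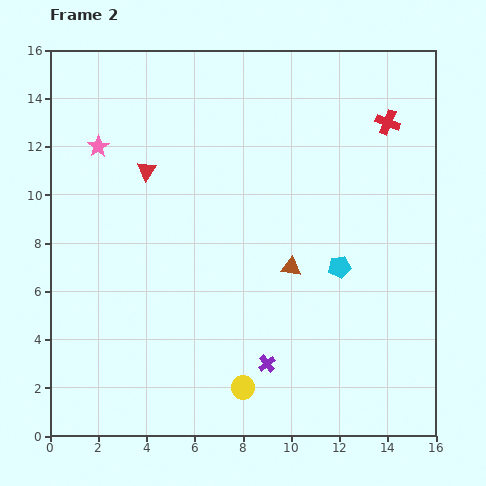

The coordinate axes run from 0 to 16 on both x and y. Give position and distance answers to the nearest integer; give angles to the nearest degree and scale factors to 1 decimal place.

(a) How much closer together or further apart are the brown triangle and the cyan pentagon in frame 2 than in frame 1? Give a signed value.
-2

Distance in frame 1: 4. Distance in frame 2: 2.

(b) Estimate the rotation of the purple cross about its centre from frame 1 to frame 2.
25° counter-clockwise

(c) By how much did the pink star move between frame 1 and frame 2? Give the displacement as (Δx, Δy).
(1, -1)

The pink star was at (1, 13) in frame 1 and (2, 12) in frame 2.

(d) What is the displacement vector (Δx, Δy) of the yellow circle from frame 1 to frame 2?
(2, 0)

The yellow circle was at (6, 2) in frame 1 and (8, 2) in frame 2.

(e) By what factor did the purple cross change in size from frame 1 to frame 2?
0.8×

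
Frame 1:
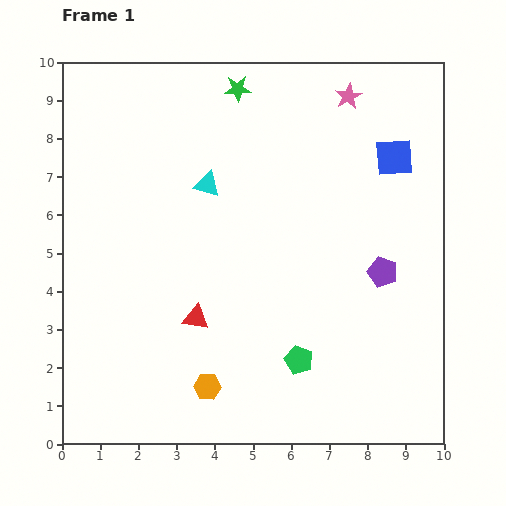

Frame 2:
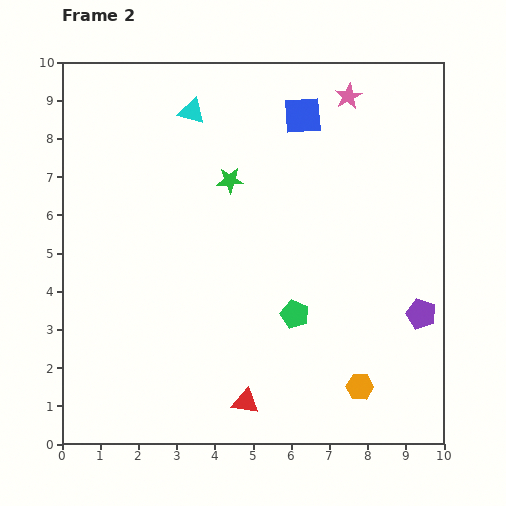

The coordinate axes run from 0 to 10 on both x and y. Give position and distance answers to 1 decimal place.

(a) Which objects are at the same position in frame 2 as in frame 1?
the pink star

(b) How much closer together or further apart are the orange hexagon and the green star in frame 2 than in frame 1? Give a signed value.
-1.4

Distance in frame 1: 7.8. Distance in frame 2: 6.4.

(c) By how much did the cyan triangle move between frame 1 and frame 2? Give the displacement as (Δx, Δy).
(-0.4, 1.9)

The cyan triangle was at (3.8, 6.8) in frame 1 and (3.4, 8.7) in frame 2.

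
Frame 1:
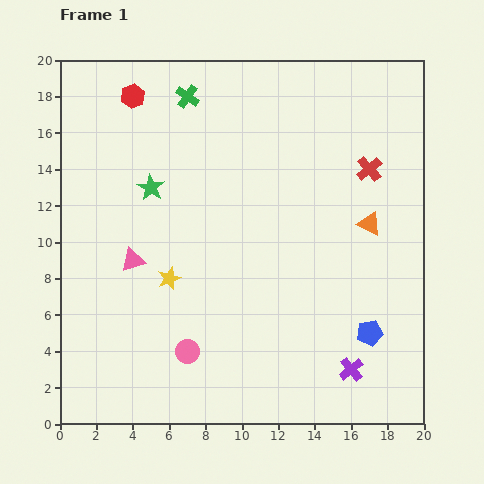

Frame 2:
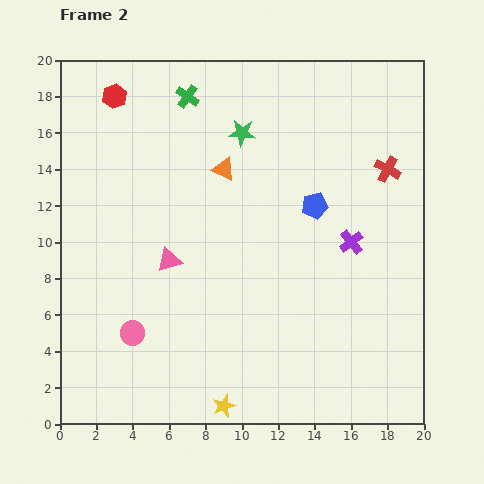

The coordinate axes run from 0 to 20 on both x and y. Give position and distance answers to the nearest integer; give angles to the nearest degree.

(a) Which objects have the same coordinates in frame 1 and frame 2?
the green cross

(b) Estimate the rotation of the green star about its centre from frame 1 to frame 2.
25° counter-clockwise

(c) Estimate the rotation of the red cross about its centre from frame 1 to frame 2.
21° counter-clockwise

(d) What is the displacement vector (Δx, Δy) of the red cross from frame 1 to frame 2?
(1, 0)

The red cross was at (17, 14) in frame 1 and (18, 14) in frame 2.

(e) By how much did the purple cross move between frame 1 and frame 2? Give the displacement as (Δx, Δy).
(0, 7)

The purple cross was at (16, 3) in frame 1 and (16, 10) in frame 2.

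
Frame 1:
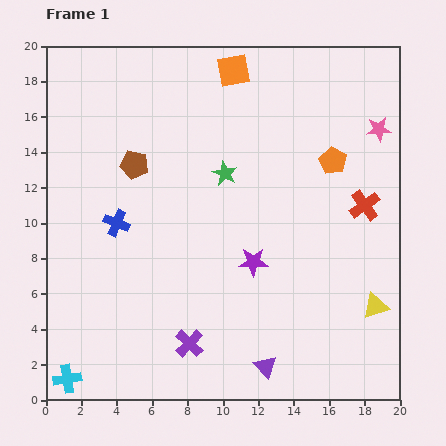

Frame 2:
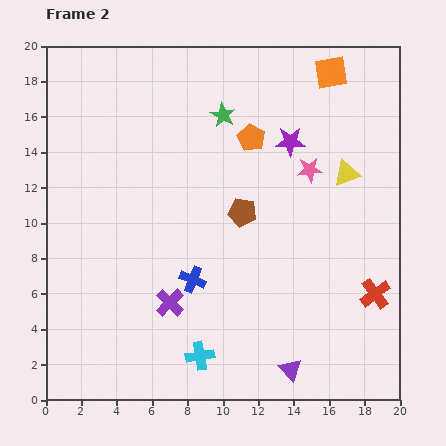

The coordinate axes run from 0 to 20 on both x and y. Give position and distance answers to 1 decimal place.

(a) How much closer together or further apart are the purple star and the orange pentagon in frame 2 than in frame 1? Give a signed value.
-5.1

Distance in frame 1: 7.3. Distance in frame 2: 2.2.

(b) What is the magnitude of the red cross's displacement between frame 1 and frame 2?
5.0

The red cross moved from (18.0, 11.0) to (18.6, 6.0), a distance of √(0.6² + 5.0²) ≈ 5.0.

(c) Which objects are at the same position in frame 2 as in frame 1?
none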